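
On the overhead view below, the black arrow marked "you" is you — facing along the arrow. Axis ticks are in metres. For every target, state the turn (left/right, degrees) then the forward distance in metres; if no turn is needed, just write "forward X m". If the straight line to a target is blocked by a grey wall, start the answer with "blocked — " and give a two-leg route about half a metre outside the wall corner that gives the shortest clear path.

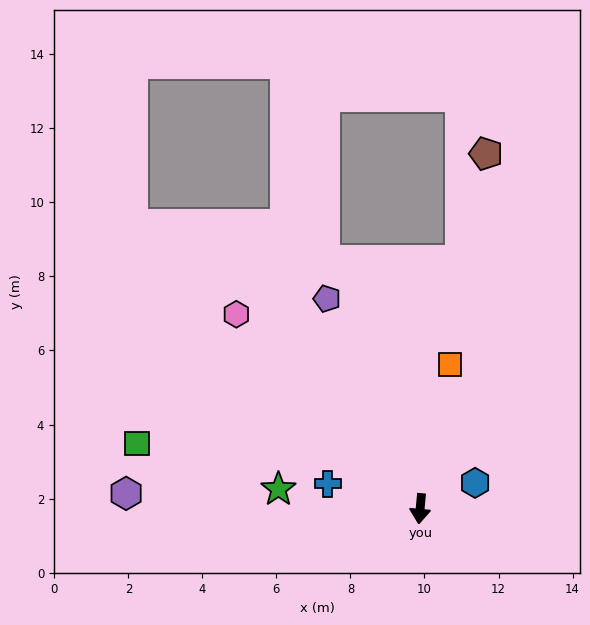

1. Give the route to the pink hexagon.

turn right 131°, forward 7.2 m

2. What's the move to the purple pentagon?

turn right 151°, forward 6.2 m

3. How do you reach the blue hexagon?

turn left 120°, forward 1.6 m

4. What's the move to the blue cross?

turn right 100°, forward 2.6 m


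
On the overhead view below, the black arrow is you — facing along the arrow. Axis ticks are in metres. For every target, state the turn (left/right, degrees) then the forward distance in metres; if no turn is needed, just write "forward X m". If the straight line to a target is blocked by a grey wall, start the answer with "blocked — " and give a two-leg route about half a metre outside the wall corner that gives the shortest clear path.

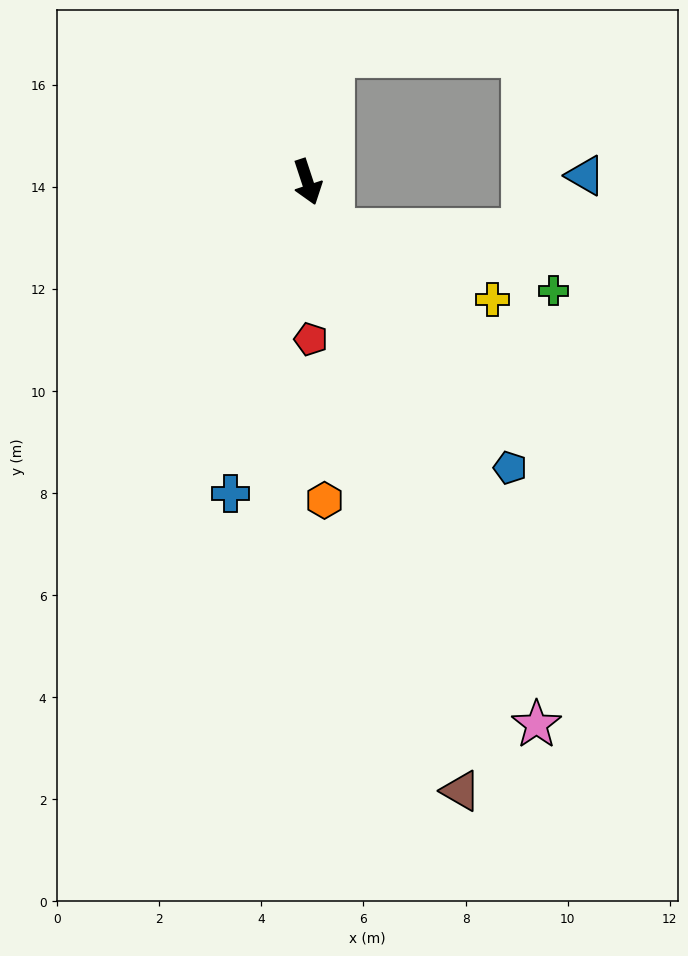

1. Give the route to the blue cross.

turn right 32°, forward 6.3 m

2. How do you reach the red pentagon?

turn right 17°, forward 3.1 m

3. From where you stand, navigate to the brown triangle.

turn right 4°, forward 12.3 m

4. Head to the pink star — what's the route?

turn left 5°, forward 11.5 m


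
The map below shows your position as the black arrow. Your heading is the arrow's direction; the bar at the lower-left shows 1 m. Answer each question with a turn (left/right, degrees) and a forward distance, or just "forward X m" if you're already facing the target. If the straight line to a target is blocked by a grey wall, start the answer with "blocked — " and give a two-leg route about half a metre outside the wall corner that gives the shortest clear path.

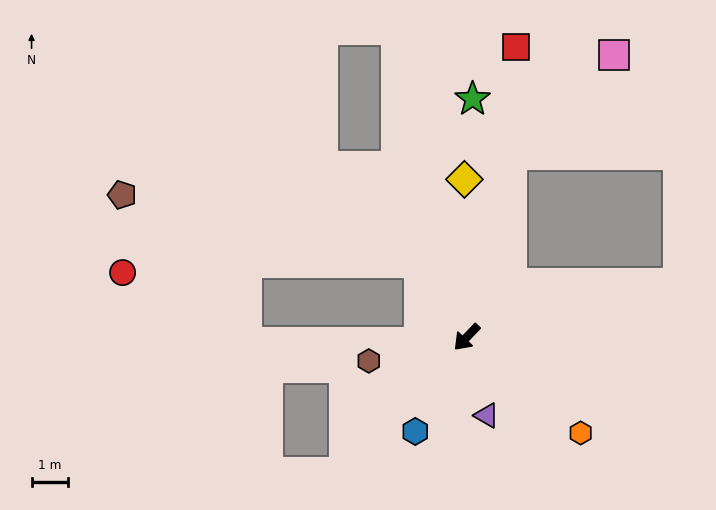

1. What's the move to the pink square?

blocked — turn right 150°, forward 5.2 m, then turn right 32°, forward 3.9 m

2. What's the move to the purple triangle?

turn left 58°, forward 2.2 m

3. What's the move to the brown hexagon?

turn right 33°, forward 2.8 m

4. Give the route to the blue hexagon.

turn left 15°, forward 2.9 m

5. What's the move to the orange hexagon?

turn left 94°, forward 4.1 m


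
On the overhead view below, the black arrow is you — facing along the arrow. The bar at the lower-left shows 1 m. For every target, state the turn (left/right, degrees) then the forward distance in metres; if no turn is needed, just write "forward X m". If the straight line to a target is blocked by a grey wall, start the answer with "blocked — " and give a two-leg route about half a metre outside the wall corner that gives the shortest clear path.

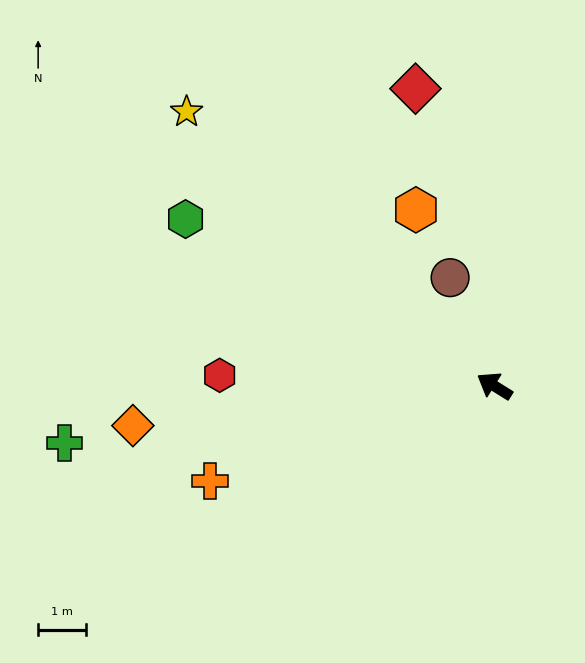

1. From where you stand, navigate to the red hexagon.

turn left 30°, forward 5.7 m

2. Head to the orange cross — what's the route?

turn left 50°, forward 6.2 m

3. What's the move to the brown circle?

turn right 36°, forward 2.4 m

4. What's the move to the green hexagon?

turn left 4°, forward 7.3 m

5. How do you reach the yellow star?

turn right 10°, forward 8.5 m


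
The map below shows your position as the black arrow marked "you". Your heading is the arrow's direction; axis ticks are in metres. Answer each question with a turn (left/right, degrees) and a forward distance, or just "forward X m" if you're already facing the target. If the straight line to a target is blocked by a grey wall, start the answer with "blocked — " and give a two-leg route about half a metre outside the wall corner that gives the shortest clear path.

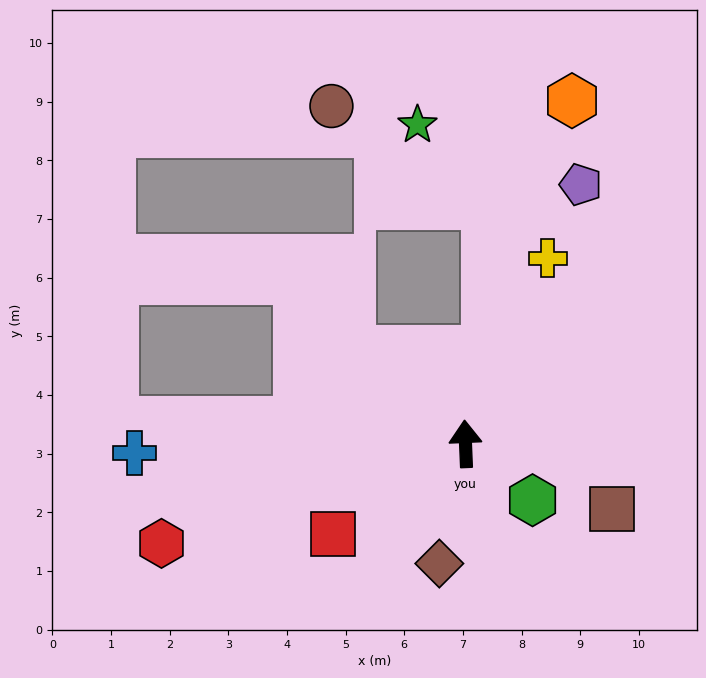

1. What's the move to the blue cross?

turn left 89°, forward 5.6 m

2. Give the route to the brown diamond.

turn left 165°, forward 2.1 m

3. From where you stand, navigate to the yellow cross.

turn right 26°, forward 3.5 m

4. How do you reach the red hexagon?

turn left 106°, forward 5.5 m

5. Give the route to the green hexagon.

turn right 132°, forward 1.5 m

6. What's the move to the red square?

turn left 122°, forward 2.7 m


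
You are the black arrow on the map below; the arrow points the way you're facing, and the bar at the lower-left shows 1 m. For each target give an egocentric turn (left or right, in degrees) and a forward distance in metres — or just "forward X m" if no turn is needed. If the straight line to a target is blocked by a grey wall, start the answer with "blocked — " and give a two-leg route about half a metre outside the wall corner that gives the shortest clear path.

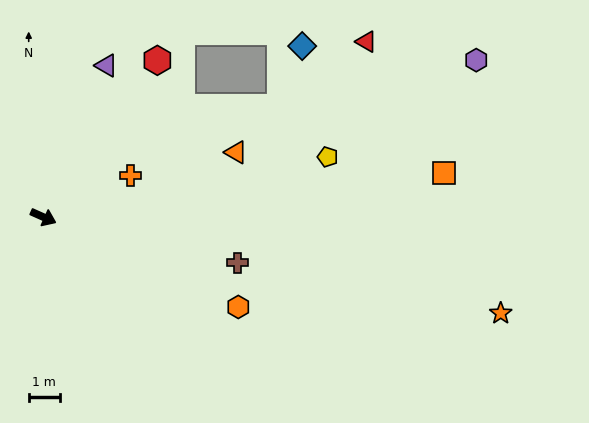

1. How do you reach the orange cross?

turn left 50°, forward 3.1 m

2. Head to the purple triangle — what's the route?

turn left 91°, forward 5.2 m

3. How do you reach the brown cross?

turn left 11°, forward 6.4 m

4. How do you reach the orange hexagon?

forward 6.8 m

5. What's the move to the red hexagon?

turn left 78°, forward 6.2 m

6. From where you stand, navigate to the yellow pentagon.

turn left 36°, forward 9.3 m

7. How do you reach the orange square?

turn left 30°, forward 12.8 m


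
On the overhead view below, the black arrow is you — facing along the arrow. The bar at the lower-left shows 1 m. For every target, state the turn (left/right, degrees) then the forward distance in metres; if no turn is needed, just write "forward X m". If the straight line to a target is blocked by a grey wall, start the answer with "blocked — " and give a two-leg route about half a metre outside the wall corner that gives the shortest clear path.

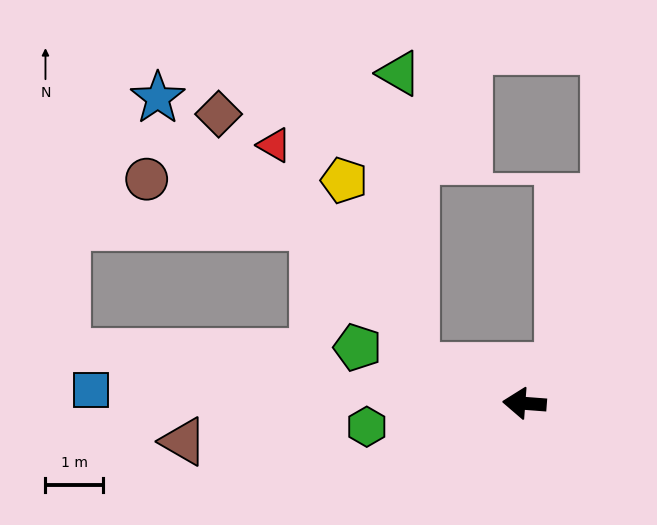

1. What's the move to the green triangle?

blocked — turn right 14°, forward 2.0 m, then turn right 69°, forward 5.1 m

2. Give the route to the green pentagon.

turn right 14°, forward 3.1 m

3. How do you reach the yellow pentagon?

blocked — turn right 14°, forward 2.0 m, then turn right 51°, forward 3.5 m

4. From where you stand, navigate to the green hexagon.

turn left 13°, forward 2.8 m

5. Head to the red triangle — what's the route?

blocked — turn right 14°, forward 2.0 m, then turn right 39°, forward 4.6 m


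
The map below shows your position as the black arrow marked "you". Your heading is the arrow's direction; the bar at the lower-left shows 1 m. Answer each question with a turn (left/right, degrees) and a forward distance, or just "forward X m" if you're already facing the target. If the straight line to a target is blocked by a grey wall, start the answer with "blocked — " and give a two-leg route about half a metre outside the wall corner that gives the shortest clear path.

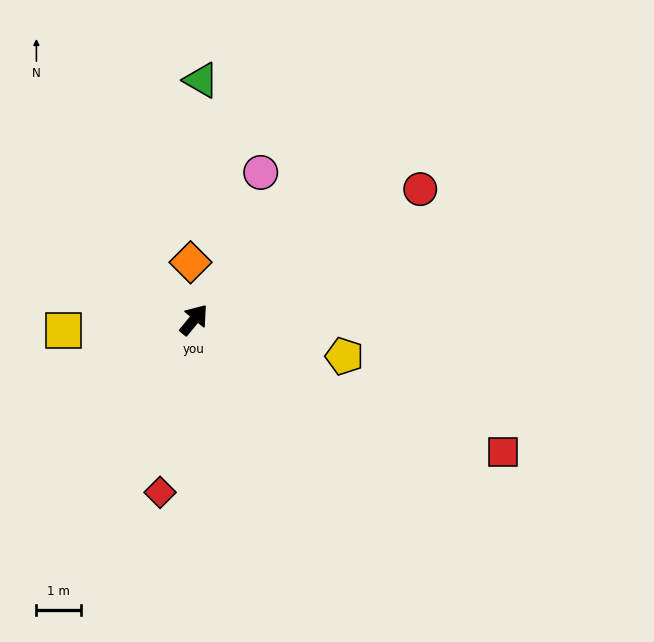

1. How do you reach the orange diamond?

turn left 43°, forward 1.3 m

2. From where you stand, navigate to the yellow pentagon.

turn right 64°, forward 3.5 m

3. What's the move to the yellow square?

turn left 134°, forward 2.9 m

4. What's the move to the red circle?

turn right 21°, forward 5.8 m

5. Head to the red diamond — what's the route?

turn right 152°, forward 3.9 m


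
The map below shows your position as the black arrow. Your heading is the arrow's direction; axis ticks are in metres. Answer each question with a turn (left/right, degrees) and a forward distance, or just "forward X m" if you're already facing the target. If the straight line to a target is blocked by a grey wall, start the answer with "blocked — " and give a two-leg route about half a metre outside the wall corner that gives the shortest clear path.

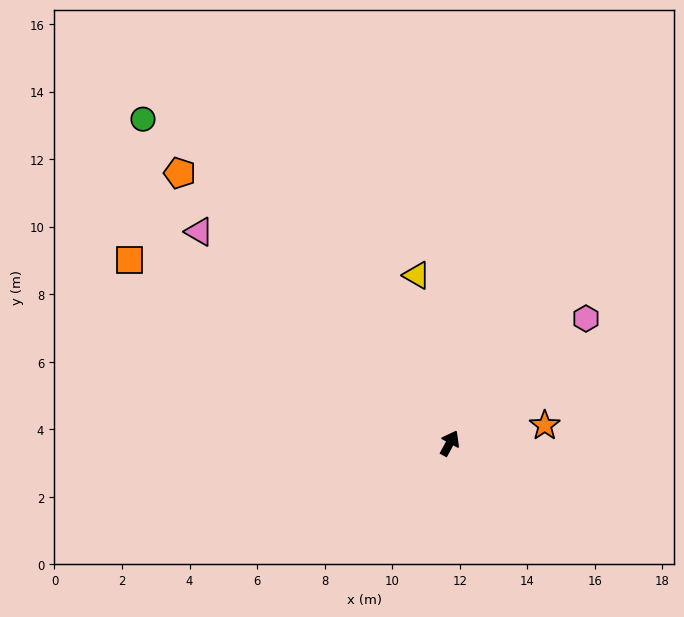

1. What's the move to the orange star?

turn right 51°, forward 2.9 m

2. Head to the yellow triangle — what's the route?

turn left 40°, forward 5.1 m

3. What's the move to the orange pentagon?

turn left 73°, forward 11.3 m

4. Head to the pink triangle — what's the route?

turn left 78°, forward 9.7 m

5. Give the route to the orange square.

turn left 89°, forward 10.9 m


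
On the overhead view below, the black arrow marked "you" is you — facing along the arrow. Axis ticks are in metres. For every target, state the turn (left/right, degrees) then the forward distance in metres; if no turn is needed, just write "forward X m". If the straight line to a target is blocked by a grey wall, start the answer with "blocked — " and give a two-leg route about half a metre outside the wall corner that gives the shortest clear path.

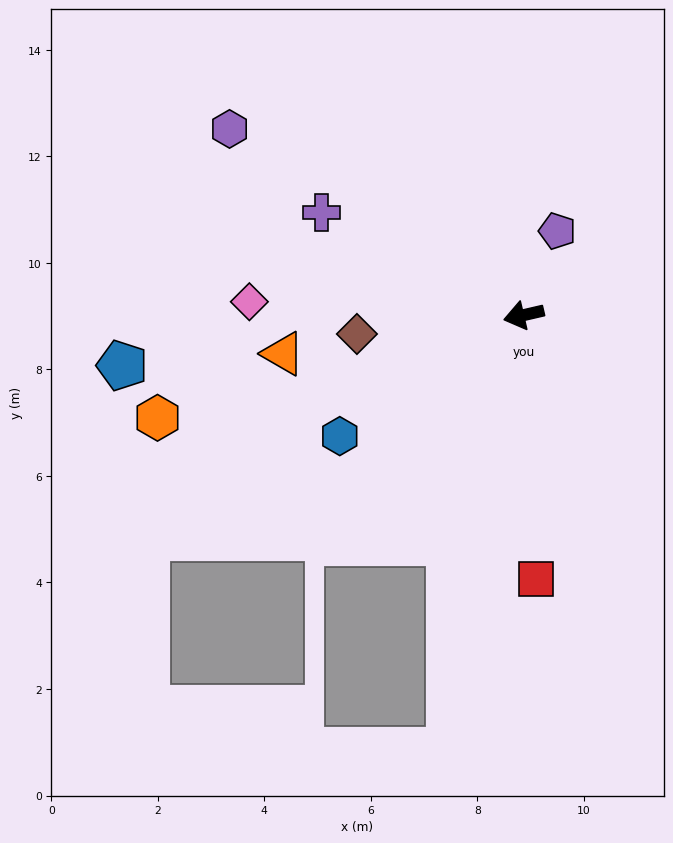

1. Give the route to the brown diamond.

turn right 7°, forward 3.2 m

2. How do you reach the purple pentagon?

turn right 125°, forward 1.7 m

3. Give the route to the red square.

turn left 80°, forward 5.0 m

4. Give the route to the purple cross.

turn right 40°, forward 4.3 m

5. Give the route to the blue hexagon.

turn left 20°, forward 4.1 m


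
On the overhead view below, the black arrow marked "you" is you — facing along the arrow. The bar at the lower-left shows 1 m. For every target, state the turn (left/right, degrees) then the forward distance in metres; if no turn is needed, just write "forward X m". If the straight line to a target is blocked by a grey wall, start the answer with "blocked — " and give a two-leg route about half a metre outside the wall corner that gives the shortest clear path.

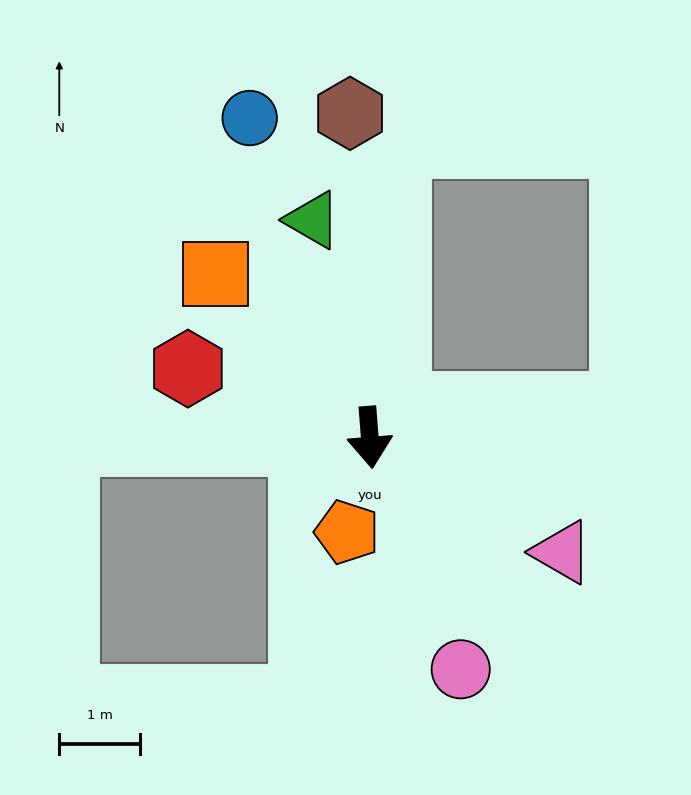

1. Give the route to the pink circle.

turn left 17°, forward 3.1 m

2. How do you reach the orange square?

turn right 141°, forward 2.8 m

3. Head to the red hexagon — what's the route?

turn right 115°, forward 2.4 m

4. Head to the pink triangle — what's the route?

turn left 55°, forward 2.8 m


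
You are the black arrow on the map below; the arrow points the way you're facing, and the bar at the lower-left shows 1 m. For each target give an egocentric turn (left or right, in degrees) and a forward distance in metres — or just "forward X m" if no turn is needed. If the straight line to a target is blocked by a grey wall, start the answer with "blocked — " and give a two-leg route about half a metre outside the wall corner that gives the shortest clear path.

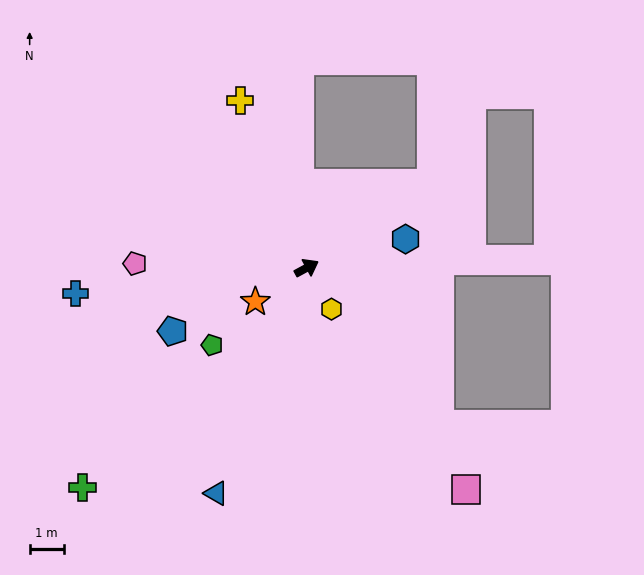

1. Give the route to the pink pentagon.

turn left 150°, forward 5.1 m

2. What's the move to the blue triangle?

turn right 140°, forward 7.2 m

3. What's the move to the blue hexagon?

turn right 12°, forward 3.0 m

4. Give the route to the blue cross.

turn left 158°, forward 6.9 m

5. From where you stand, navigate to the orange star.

turn right 175°, forward 1.8 m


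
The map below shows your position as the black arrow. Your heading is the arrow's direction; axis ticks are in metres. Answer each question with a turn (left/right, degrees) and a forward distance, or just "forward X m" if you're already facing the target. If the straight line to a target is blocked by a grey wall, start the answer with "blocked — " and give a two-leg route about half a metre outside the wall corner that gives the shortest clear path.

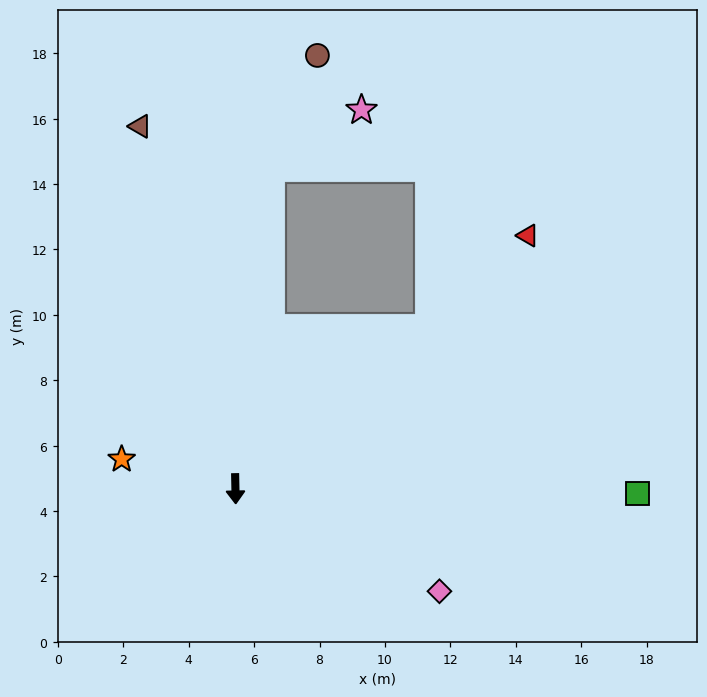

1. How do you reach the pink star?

blocked — turn left 173°, forward 9.9 m, then turn right 52°, forward 3.3 m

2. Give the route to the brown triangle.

turn right 166°, forward 11.5 m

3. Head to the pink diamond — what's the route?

turn left 62°, forward 7.0 m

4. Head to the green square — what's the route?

turn left 88°, forward 12.3 m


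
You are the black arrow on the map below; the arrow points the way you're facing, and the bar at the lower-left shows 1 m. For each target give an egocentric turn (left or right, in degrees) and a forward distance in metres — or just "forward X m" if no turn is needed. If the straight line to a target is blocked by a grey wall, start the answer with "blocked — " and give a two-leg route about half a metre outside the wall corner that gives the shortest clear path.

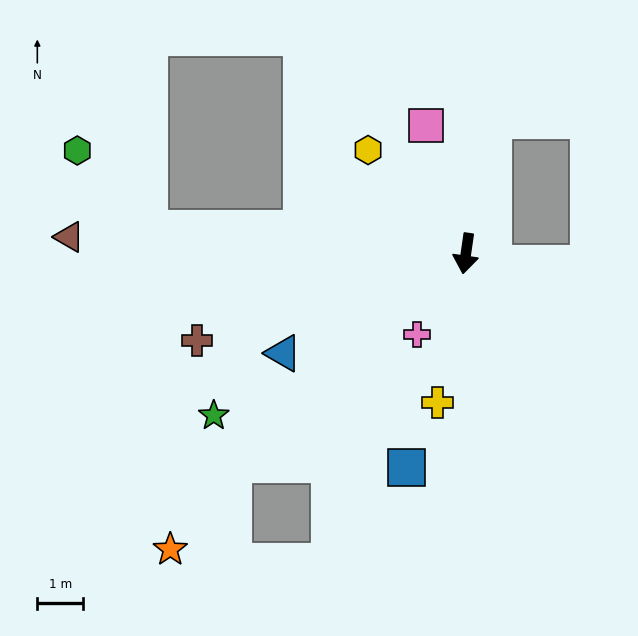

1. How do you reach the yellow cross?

turn right 3°, forward 3.3 m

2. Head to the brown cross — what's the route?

turn right 64°, forward 6.1 m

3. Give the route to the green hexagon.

blocked — turn right 86°, forward 6.9 m, then turn right 44°, forward 2.3 m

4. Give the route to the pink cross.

turn right 23°, forward 2.0 m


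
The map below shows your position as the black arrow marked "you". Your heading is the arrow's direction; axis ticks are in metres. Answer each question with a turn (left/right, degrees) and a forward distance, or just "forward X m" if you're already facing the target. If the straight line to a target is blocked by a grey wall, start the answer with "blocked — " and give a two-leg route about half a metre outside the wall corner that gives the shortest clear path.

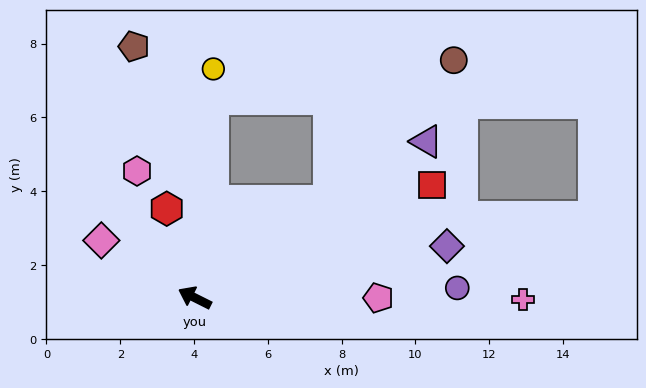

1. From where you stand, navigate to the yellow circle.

turn right 68°, forward 6.2 m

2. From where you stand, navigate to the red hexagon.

turn right 46°, forward 2.5 m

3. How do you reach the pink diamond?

turn right 5°, forward 3.0 m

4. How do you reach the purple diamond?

turn right 142°, forward 7.0 m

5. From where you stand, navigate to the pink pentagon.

turn right 153°, forward 5.0 m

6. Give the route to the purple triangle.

turn right 119°, forward 7.6 m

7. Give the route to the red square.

turn right 128°, forward 7.1 m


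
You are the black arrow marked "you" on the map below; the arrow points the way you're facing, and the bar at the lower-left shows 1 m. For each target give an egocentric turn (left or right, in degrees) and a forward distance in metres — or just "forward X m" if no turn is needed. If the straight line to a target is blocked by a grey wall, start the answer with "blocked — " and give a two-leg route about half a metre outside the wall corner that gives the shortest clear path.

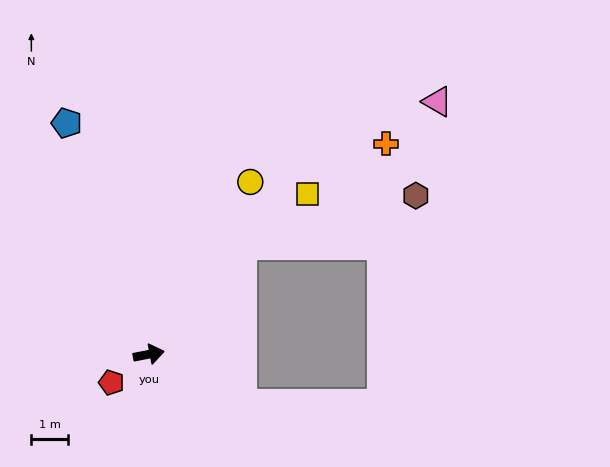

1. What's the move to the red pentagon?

turn right 154°, forward 1.3 m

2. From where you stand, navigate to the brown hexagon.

blocked — turn left 39°, forward 3.9 m, then turn right 34°, forward 4.9 m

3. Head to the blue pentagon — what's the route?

turn left 99°, forward 6.6 m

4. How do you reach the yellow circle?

turn left 49°, forward 5.4 m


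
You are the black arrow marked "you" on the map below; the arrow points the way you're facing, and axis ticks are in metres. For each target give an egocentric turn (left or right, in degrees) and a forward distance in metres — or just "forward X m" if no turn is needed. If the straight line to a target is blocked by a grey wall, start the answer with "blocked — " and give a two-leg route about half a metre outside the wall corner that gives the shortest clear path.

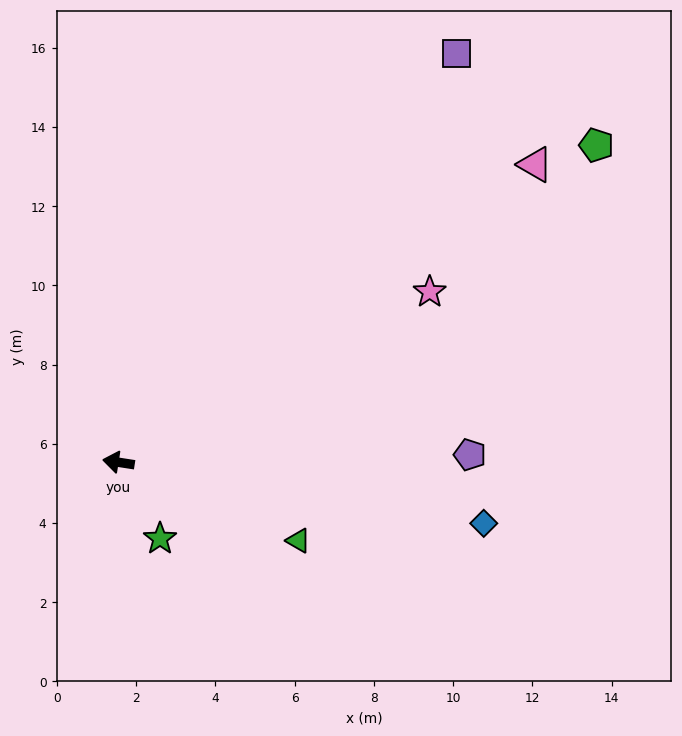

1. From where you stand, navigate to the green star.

turn left 127°, forward 2.2 m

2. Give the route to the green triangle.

turn left 165°, forward 5.0 m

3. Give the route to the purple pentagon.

turn right 170°, forward 8.9 m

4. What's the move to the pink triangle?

turn right 136°, forward 12.9 m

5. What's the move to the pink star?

turn right 142°, forward 9.0 m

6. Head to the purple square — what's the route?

turn right 121°, forward 13.4 m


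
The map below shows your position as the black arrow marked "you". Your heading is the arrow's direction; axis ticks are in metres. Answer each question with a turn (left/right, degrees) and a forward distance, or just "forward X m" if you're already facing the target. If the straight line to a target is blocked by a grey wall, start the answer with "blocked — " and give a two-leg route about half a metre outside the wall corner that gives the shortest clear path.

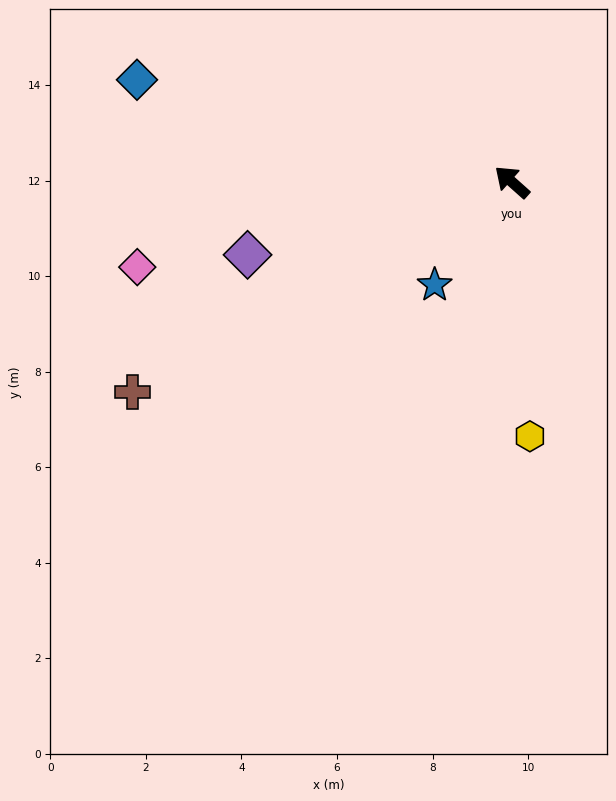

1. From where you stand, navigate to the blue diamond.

turn left 26°, forward 8.1 m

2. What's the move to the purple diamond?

turn left 57°, forward 5.7 m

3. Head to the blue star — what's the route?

turn left 95°, forward 2.7 m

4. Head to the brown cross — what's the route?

turn left 71°, forward 9.1 m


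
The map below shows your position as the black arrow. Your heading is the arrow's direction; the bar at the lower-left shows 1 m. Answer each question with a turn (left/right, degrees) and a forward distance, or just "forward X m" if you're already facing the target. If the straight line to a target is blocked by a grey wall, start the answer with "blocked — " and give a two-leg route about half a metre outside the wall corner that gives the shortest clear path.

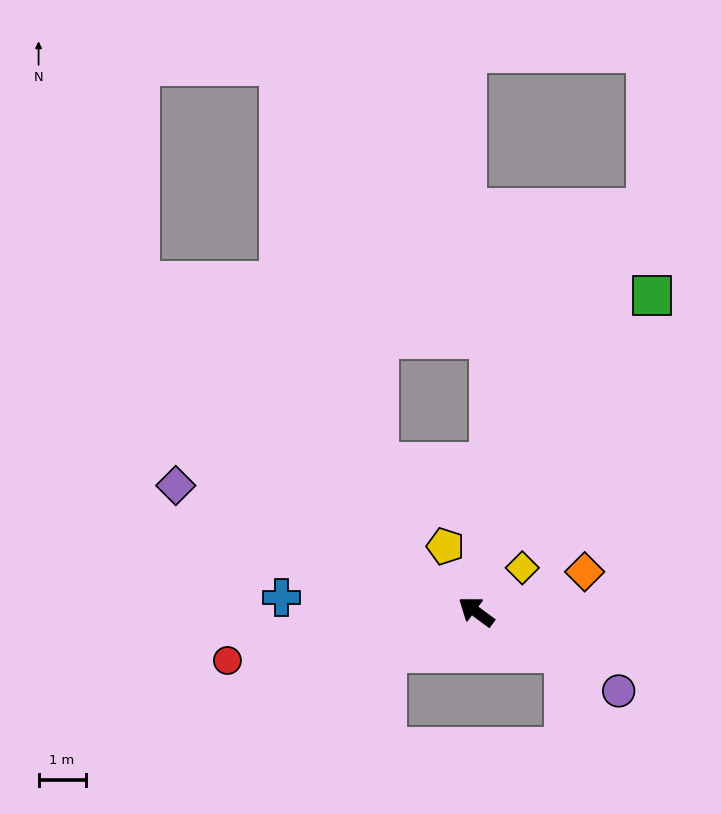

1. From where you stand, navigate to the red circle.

turn left 48°, forward 5.4 m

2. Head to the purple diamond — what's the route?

turn left 14°, forward 6.9 m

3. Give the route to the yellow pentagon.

turn right 28°, forward 1.5 m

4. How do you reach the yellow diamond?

turn right 100°, forward 1.4 m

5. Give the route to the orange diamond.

turn right 123°, forward 2.5 m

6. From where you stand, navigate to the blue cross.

turn left 32°, forward 4.2 m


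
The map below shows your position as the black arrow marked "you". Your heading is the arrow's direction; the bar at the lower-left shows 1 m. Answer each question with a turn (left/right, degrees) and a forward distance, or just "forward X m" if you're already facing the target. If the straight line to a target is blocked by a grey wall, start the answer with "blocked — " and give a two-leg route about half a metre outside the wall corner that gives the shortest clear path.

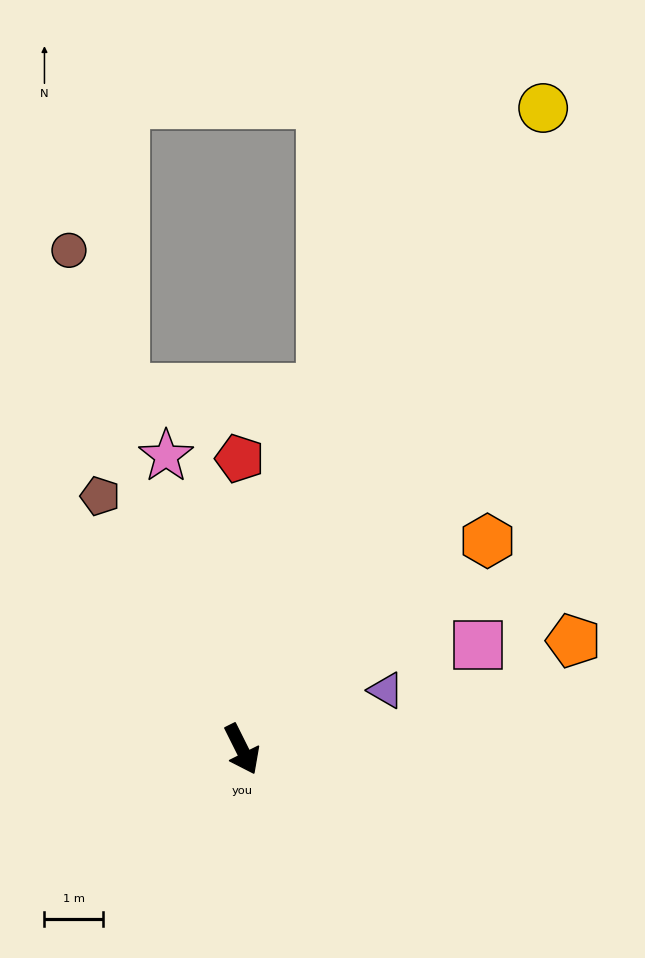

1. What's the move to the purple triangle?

turn left 86°, forward 2.6 m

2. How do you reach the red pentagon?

turn left 154°, forward 4.9 m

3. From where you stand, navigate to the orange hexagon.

turn left 104°, forward 5.5 m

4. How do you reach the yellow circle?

turn left 128°, forward 12.0 m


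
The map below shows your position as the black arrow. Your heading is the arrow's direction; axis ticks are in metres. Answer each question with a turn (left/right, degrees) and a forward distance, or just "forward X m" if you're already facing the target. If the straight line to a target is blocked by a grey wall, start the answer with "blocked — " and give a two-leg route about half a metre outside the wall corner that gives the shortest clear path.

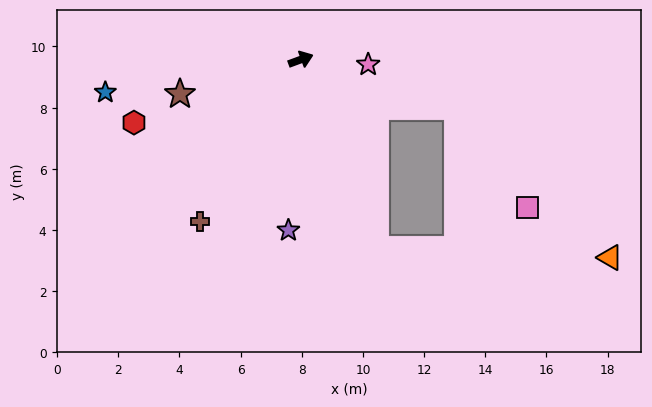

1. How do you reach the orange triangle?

blocked — turn right 89°, forward 6.7 m, then turn left 67°, forward 7.6 m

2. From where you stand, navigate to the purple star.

turn right 114°, forward 5.6 m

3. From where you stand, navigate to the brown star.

turn left 176°, forward 4.1 m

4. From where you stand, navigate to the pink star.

turn right 25°, forward 2.2 m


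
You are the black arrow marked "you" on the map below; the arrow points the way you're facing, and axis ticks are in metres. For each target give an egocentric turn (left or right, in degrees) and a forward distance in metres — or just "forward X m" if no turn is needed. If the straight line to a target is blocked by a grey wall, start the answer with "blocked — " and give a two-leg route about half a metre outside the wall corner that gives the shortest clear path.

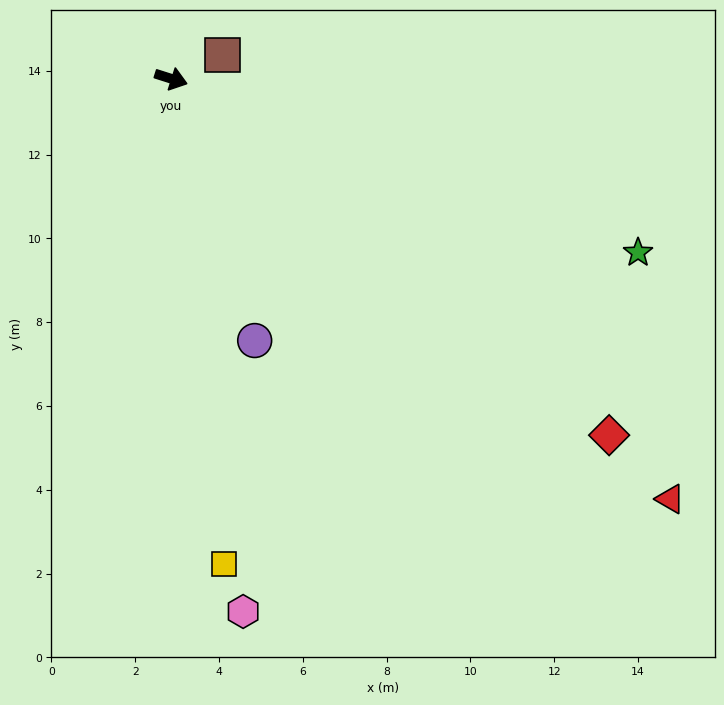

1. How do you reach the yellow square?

turn right 66°, forward 11.7 m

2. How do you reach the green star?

turn right 3°, forward 11.9 m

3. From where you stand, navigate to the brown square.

turn left 42°, forward 1.4 m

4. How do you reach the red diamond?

turn right 22°, forward 13.5 m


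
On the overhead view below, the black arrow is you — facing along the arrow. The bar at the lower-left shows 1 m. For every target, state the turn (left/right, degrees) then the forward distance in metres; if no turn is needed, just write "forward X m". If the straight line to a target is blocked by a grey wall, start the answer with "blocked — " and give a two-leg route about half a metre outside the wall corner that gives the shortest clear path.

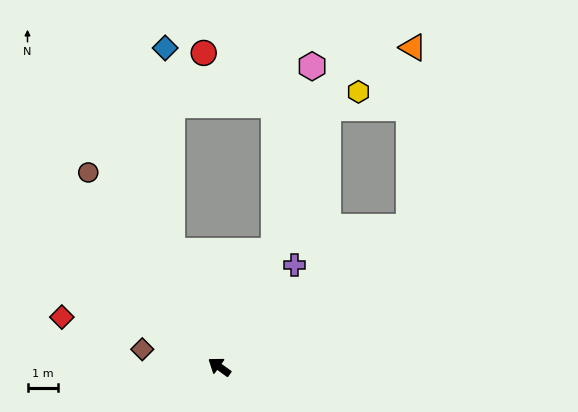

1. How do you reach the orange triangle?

blocked — turn right 108°, forward 7.6 m, then turn left 52°, forward 5.8 m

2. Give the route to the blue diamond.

blocked — turn right 32°, forward 4.1 m, then turn right 20°, forward 6.6 m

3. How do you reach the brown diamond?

turn left 23°, forward 2.6 m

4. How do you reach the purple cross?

turn right 91°, forward 4.1 m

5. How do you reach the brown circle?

turn right 20°, forward 7.6 m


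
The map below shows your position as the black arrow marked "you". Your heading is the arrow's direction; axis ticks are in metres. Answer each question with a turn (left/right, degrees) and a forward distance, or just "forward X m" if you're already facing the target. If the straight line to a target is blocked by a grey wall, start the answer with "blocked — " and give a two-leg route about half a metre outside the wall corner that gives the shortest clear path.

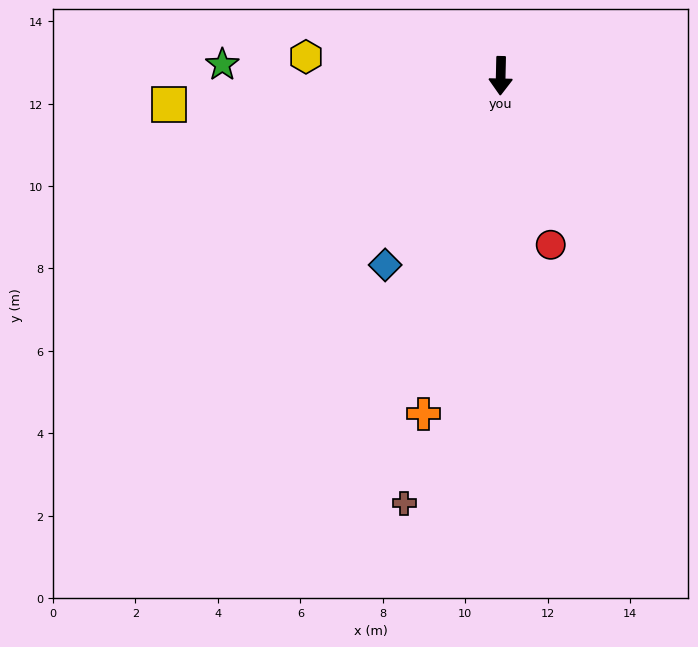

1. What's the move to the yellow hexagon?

turn right 94°, forward 4.7 m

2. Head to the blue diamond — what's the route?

turn right 30°, forward 5.4 m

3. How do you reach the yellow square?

turn right 84°, forward 8.1 m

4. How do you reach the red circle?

turn left 18°, forward 4.3 m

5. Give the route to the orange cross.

turn right 12°, forward 8.4 m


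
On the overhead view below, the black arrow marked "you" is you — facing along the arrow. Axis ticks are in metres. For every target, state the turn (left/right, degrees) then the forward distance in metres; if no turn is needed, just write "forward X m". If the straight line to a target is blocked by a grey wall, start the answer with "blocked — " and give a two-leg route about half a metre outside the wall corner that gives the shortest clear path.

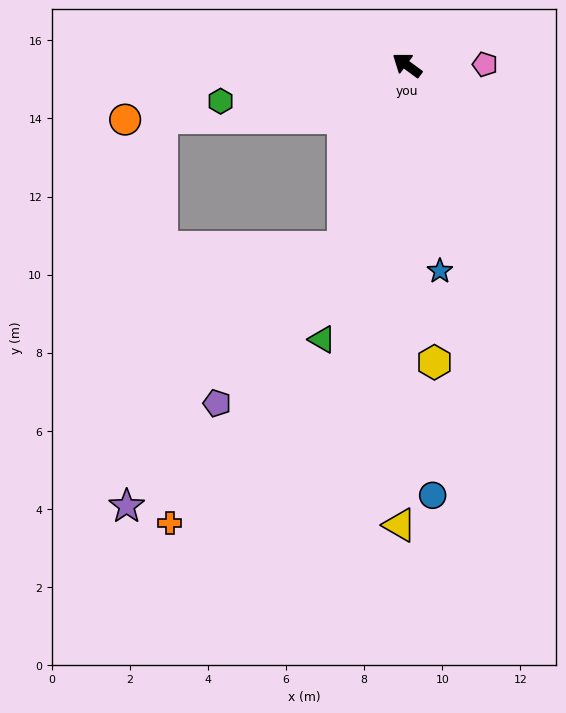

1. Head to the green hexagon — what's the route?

turn left 47°, forward 4.9 m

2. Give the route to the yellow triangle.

turn left 125°, forward 11.8 m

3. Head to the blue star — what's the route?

turn left 135°, forward 5.3 m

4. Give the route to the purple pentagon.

blocked — turn left 107°, forward 4.9 m, then turn right 20°, forward 5.1 m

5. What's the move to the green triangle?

turn left 109°, forward 7.3 m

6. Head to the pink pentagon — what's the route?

turn right 143°, forward 2.0 m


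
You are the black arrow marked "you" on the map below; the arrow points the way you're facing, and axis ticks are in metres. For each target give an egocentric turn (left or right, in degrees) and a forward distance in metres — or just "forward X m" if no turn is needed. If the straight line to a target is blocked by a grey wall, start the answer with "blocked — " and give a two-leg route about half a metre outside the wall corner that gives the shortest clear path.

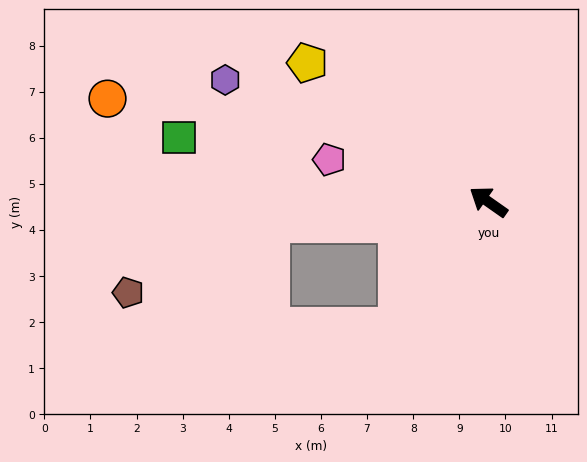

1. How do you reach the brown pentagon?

blocked — turn left 41°, forward 4.8 m, then turn left 20°, forward 3.4 m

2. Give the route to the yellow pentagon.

turn right 2°, forward 5.0 m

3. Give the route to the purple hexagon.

turn left 10°, forward 6.3 m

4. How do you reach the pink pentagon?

turn left 20°, forward 3.6 m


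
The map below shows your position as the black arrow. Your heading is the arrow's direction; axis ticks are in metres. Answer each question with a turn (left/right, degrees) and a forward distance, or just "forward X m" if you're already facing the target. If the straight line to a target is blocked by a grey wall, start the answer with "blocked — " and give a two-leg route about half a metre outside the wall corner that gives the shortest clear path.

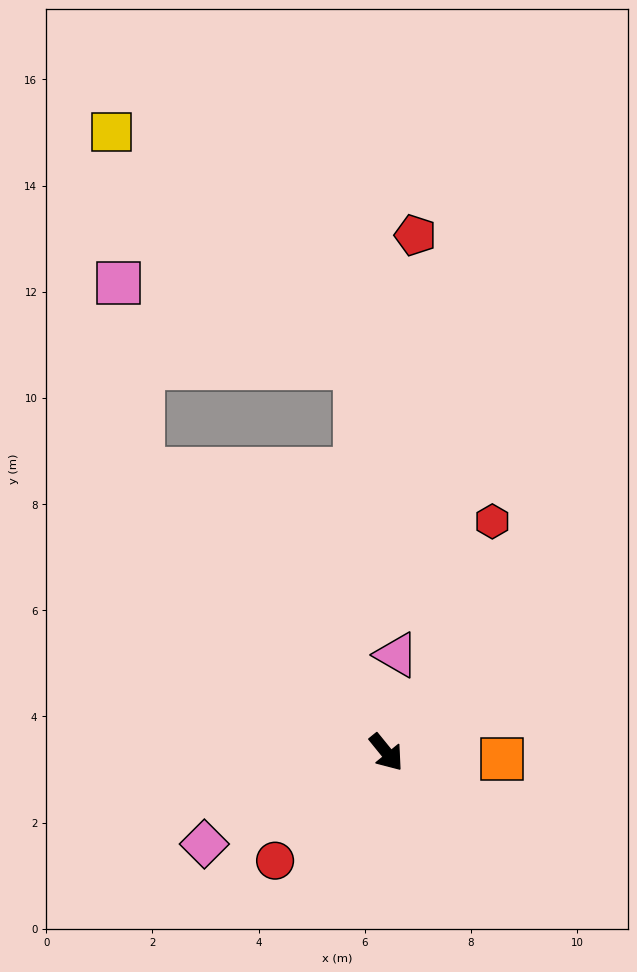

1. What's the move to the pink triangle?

turn left 135°, forward 1.8 m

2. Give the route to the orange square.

turn left 48°, forward 2.2 m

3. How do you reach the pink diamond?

turn right 102°, forward 3.8 m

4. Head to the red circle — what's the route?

turn right 85°, forward 2.9 m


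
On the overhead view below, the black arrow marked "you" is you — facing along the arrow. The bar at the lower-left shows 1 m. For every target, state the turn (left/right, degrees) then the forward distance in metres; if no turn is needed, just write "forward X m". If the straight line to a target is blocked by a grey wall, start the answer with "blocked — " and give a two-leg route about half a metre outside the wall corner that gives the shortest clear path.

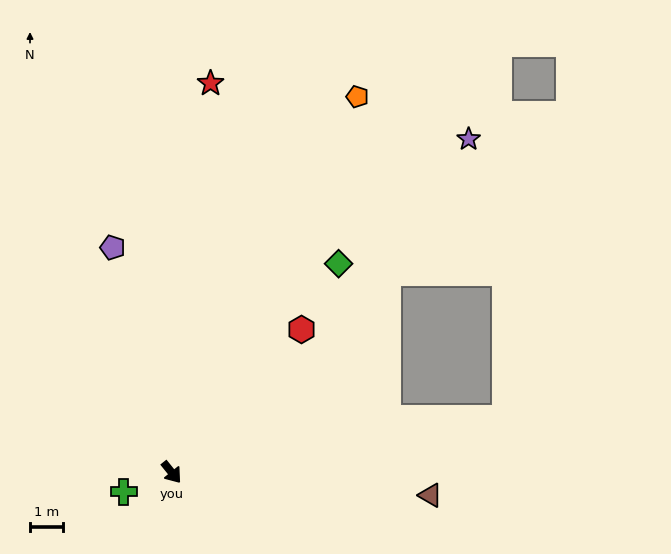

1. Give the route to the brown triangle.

turn left 46°, forward 8.0 m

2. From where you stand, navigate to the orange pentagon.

turn left 115°, forward 12.8 m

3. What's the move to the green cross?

turn right 107°, forward 1.6 m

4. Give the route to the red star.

turn left 135°, forward 12.0 m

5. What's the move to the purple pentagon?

turn left 156°, forward 7.1 m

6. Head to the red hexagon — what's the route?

turn left 99°, forward 5.9 m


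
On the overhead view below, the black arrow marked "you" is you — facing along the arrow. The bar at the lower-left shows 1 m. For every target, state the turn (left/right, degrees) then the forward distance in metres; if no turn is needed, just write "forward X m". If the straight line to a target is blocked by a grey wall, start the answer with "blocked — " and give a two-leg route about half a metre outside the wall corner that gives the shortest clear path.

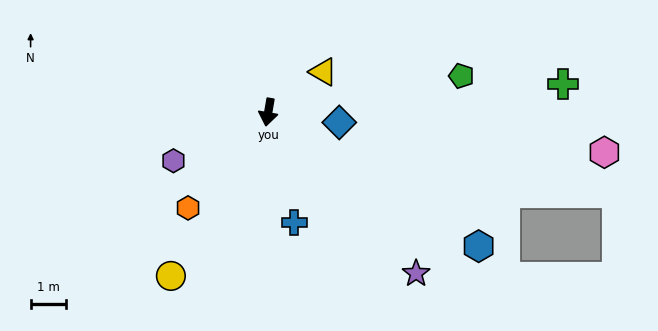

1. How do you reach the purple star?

turn left 52°, forward 6.2 m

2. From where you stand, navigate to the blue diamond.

turn left 92°, forward 2.0 m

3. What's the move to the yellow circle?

turn right 21°, forward 5.4 m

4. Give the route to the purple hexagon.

turn right 53°, forward 3.0 m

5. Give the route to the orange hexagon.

turn right 30°, forward 3.6 m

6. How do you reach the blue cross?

turn left 23°, forward 3.2 m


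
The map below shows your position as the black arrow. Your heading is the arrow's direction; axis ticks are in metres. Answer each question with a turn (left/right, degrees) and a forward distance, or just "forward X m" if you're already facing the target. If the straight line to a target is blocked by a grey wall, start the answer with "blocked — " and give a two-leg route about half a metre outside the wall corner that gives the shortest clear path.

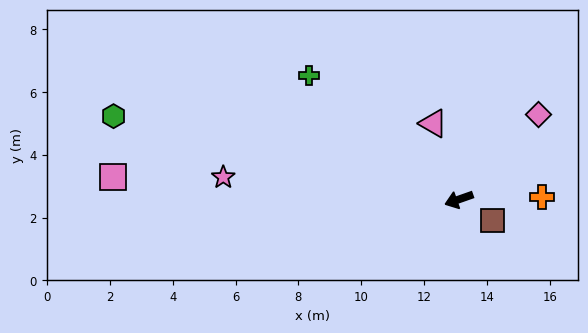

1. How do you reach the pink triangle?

turn right 91°, forward 2.6 m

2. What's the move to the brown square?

turn left 128°, forward 1.3 m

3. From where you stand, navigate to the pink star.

turn right 25°, forward 7.5 m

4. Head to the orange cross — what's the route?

turn left 162°, forward 2.6 m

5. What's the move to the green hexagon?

turn right 33°, forward 11.3 m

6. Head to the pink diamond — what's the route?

turn right 153°, forward 3.7 m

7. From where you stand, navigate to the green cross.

turn right 59°, forward 6.2 m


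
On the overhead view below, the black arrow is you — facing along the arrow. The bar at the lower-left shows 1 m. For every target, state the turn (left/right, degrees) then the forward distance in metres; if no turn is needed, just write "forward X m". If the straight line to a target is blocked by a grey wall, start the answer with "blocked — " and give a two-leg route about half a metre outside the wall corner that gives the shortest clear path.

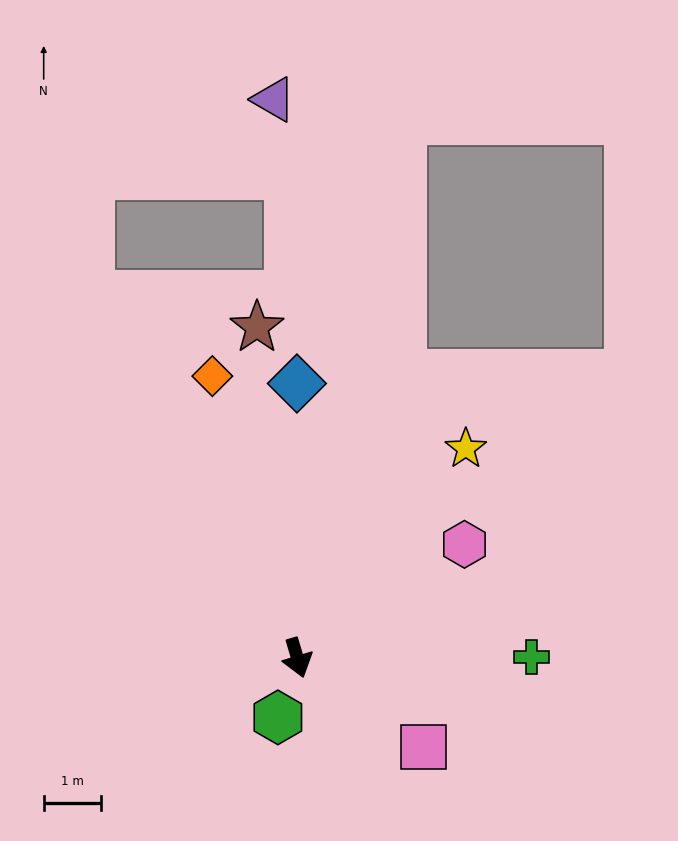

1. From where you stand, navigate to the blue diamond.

turn left 164°, forward 4.8 m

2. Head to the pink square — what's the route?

turn left 38°, forward 2.7 m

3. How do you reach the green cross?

turn left 74°, forward 4.1 m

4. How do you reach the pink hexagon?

turn left 108°, forward 3.5 m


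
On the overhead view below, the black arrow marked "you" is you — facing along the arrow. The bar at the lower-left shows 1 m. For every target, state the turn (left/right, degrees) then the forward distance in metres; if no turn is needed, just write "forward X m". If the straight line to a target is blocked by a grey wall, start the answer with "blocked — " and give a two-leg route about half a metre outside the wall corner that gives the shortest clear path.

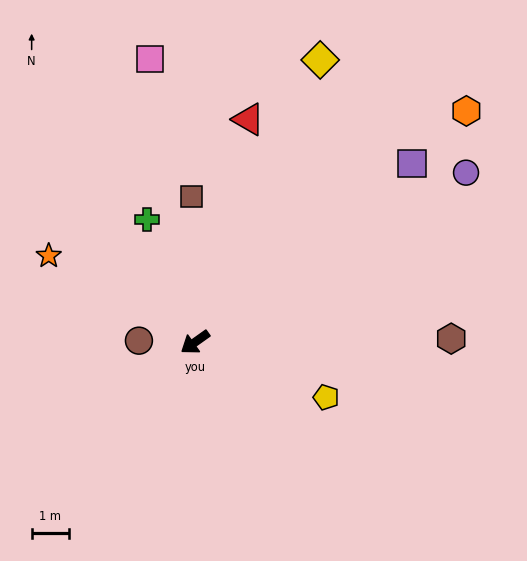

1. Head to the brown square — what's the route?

turn right 124°, forward 3.9 m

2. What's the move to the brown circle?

turn right 37°, forward 1.5 m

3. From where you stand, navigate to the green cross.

turn right 104°, forward 3.5 m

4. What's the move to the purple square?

turn right 176°, forward 7.5 m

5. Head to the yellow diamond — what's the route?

turn right 149°, forward 8.3 m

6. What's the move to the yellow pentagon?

turn left 122°, forward 3.8 m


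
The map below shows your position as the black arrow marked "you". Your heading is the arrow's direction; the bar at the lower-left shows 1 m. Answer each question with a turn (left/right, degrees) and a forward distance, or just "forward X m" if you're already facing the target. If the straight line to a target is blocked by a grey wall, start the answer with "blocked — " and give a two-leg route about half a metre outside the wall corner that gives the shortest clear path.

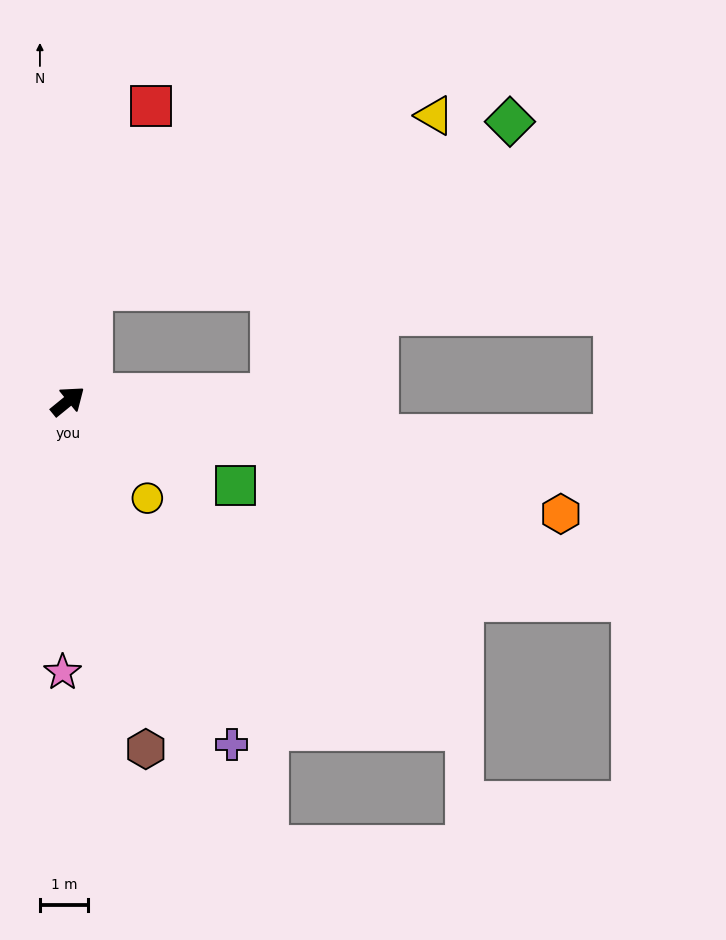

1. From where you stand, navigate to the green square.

turn right 66°, forward 3.9 m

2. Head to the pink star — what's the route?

turn right 130°, forward 5.6 m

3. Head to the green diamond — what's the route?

blocked — turn left 38°, forward 2.4 m, then turn right 55°, forward 9.3 m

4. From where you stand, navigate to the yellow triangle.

blocked — turn left 38°, forward 2.4 m, then turn right 50°, forward 8.0 m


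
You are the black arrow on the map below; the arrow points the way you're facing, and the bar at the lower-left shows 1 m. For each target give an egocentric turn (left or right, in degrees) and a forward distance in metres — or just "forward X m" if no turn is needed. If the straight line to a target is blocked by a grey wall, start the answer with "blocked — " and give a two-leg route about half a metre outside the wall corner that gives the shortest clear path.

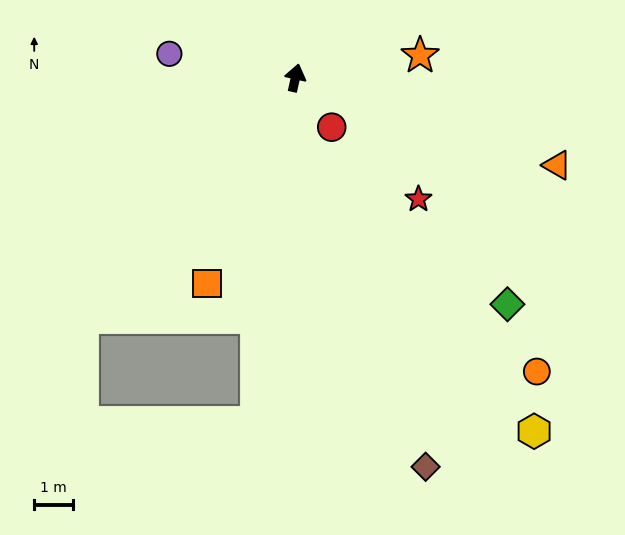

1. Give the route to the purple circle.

turn left 92°, forward 3.3 m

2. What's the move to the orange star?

turn right 67°, forward 3.3 m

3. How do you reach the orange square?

turn left 169°, forward 5.8 m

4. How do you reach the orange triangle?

turn right 96°, forward 7.2 m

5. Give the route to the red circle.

turn right 131°, forward 1.6 m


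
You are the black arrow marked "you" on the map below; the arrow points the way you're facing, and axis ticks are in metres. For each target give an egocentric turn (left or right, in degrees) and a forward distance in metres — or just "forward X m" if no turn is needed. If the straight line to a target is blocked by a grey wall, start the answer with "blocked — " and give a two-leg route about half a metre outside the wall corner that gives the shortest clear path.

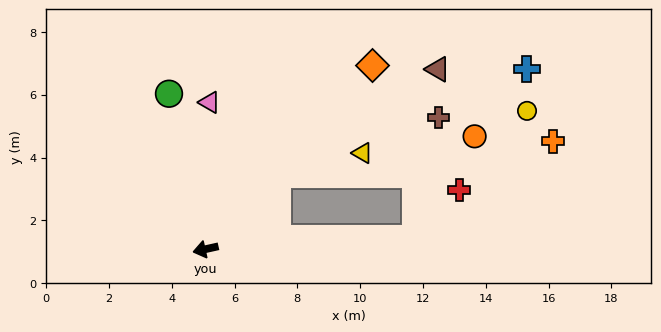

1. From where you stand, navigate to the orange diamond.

turn right 145°, forward 7.9 m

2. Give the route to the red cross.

blocked — turn left 170°, forward 6.7 m, then turn left 45°, forward 2.1 m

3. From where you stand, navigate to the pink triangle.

turn right 104°, forward 4.7 m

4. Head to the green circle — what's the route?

turn right 89°, forward 5.1 m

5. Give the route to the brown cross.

blocked — turn left 170°, forward 6.7 m, then turn left 77°, forward 3.9 m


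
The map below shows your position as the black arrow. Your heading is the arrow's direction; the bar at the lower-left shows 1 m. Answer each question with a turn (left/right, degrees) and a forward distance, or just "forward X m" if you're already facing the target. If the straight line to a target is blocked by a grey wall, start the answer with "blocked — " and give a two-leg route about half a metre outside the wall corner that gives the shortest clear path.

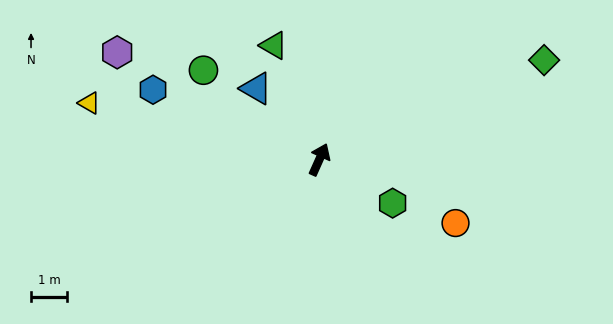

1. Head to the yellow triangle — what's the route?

turn left 100°, forward 6.6 m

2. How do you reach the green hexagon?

turn right 97°, forward 2.4 m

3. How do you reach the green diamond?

turn right 42°, forward 6.8 m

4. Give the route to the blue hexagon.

turn left 91°, forward 5.0 m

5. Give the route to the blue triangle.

turn left 66°, forward 2.6 m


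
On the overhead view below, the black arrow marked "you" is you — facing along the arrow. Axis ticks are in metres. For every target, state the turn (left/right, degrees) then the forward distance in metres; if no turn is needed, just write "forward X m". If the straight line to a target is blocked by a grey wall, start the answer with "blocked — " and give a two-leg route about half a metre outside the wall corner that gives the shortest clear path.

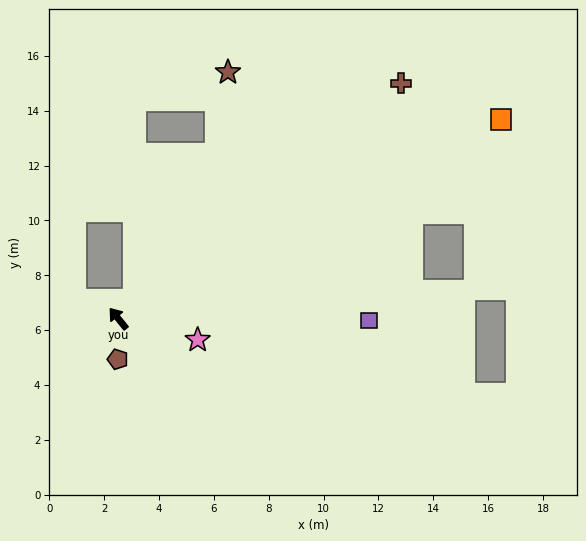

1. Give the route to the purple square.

turn right 129°, forward 9.1 m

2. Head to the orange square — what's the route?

turn right 101°, forward 15.7 m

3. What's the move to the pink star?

turn right 144°, forward 3.0 m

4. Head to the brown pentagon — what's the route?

turn left 140°, forward 1.5 m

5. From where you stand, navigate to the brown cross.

turn right 89°, forward 13.4 m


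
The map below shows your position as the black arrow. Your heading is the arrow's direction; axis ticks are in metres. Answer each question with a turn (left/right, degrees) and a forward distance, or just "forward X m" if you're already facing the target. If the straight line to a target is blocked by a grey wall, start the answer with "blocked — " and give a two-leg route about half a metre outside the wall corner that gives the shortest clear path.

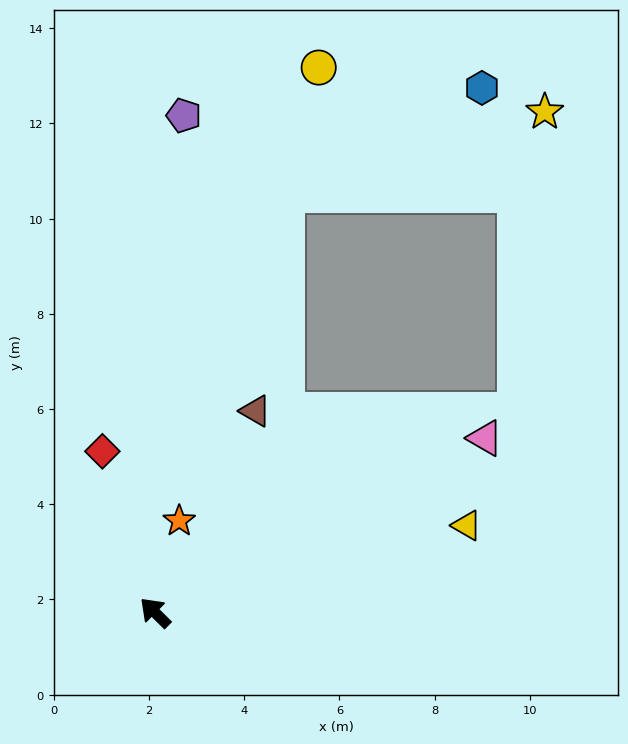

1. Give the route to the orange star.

turn right 60°, forward 2.0 m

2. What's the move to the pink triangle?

turn right 107°, forward 7.8 m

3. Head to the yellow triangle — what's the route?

turn right 120°, forward 6.8 m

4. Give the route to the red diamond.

turn right 27°, forward 3.6 m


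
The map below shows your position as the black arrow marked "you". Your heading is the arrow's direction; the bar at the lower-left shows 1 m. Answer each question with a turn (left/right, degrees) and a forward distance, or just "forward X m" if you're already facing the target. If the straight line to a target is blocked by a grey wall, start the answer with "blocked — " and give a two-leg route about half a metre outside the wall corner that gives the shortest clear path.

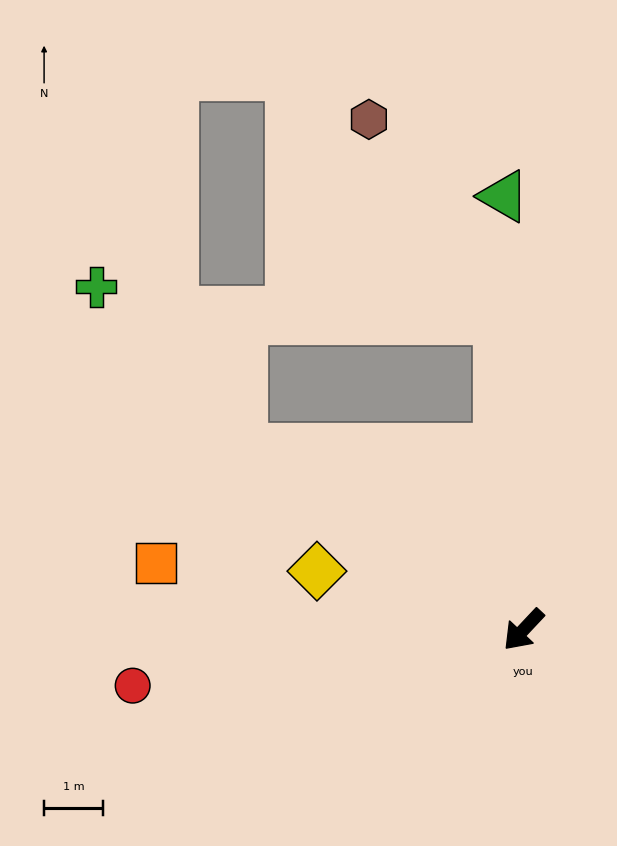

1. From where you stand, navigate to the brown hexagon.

blocked — turn right 132°, forward 5.3 m, then turn left 28°, forward 4.1 m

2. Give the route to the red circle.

turn right 39°, forward 6.7 m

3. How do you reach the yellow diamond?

turn right 63°, forward 3.7 m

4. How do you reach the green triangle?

turn right 134°, forward 7.4 m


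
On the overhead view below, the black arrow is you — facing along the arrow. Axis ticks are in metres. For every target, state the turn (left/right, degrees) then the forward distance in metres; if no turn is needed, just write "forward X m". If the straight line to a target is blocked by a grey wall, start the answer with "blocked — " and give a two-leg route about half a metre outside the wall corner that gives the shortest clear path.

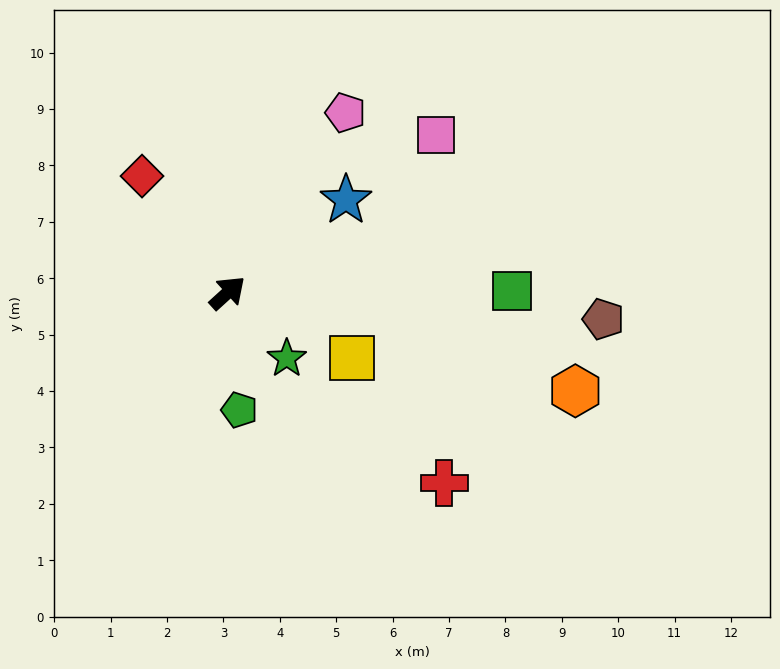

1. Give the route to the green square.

turn right 42°, forward 5.0 m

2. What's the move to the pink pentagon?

turn left 15°, forward 3.8 m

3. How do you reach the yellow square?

turn right 70°, forward 2.5 m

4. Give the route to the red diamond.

turn left 84°, forward 2.6 m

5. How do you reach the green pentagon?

turn right 127°, forward 2.1 m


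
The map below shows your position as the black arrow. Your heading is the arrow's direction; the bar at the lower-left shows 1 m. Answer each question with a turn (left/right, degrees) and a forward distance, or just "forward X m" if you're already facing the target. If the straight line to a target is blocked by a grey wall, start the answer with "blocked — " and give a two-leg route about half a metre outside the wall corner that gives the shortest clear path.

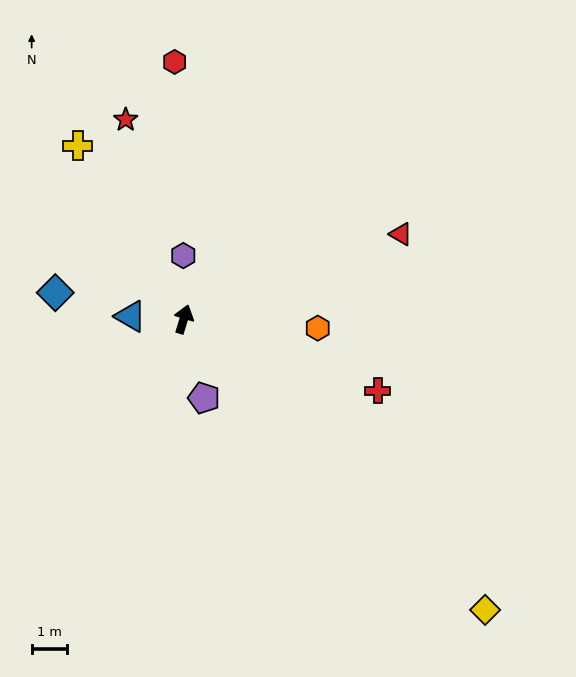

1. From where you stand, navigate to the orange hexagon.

turn right 77°, forward 3.8 m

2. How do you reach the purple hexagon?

turn left 17°, forward 1.8 m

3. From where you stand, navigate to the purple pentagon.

turn right 149°, forward 2.3 m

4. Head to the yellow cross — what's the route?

turn left 48°, forward 5.7 m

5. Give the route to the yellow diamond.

turn right 117°, forward 11.8 m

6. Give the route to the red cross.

turn right 93°, forward 5.8 m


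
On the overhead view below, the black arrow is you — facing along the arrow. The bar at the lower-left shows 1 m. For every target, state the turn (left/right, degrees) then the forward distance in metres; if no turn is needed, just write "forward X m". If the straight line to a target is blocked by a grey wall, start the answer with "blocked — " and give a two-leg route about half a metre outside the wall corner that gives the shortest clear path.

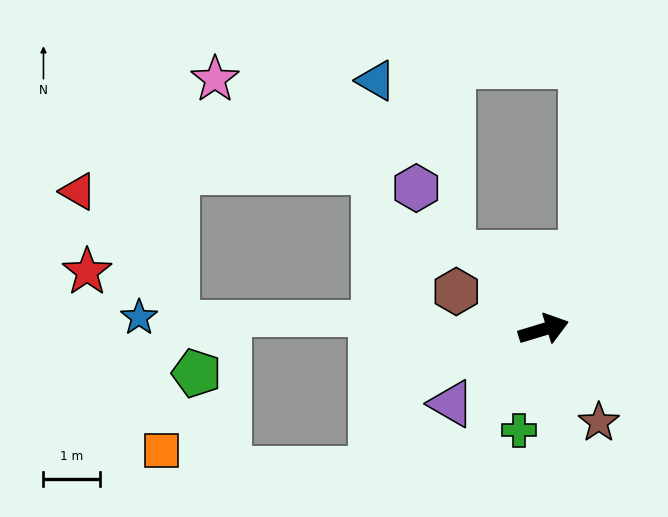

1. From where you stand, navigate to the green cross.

turn right 121°, forward 1.8 m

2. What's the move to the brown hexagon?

turn left 140°, forward 1.7 m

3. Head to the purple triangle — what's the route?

turn right 158°, forward 2.1 m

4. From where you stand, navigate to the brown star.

turn right 76°, forward 1.9 m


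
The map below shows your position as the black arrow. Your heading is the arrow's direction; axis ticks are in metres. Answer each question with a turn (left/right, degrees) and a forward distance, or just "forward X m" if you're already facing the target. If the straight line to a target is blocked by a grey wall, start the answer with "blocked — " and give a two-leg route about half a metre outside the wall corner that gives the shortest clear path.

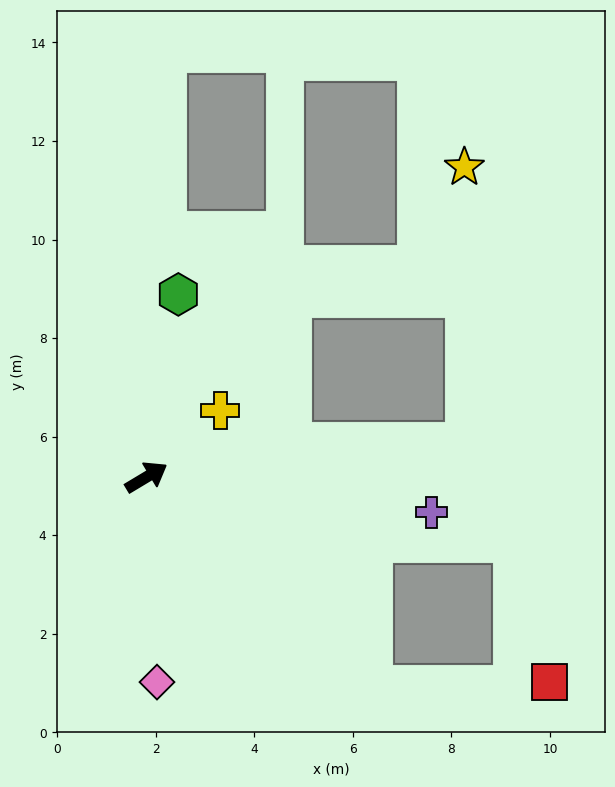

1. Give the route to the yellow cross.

turn left 11°, forward 2.0 m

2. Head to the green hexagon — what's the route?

turn left 49°, forward 3.8 m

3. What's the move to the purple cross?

turn right 38°, forward 5.8 m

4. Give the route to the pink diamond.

turn right 118°, forward 4.2 m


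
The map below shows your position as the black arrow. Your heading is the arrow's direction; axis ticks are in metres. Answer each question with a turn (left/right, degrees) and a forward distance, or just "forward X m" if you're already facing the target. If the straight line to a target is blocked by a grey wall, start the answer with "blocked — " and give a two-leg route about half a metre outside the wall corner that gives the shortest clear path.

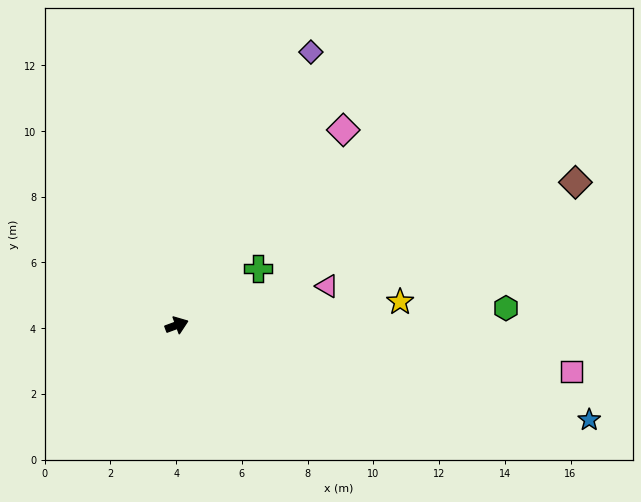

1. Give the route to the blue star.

turn right 33°, forward 12.9 m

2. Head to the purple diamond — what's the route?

turn left 44°, forward 9.3 m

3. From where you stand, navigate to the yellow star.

turn right 14°, forward 6.8 m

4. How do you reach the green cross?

turn left 15°, forward 3.0 m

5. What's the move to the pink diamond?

turn left 29°, forward 7.8 m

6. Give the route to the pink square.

turn right 27°, forward 12.1 m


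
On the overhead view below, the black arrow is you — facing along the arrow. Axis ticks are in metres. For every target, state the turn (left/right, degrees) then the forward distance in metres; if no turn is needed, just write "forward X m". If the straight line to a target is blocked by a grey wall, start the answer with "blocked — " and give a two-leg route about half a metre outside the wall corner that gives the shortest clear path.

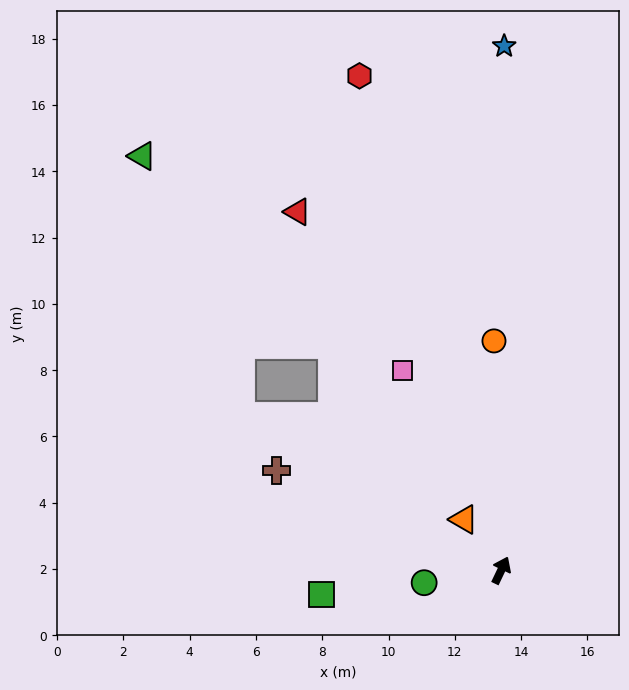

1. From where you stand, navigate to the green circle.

turn left 125°, forward 2.4 m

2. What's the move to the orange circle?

turn left 27°, forward 6.9 m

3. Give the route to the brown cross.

turn left 92°, forward 7.4 m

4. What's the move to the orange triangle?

turn left 62°, forward 1.9 m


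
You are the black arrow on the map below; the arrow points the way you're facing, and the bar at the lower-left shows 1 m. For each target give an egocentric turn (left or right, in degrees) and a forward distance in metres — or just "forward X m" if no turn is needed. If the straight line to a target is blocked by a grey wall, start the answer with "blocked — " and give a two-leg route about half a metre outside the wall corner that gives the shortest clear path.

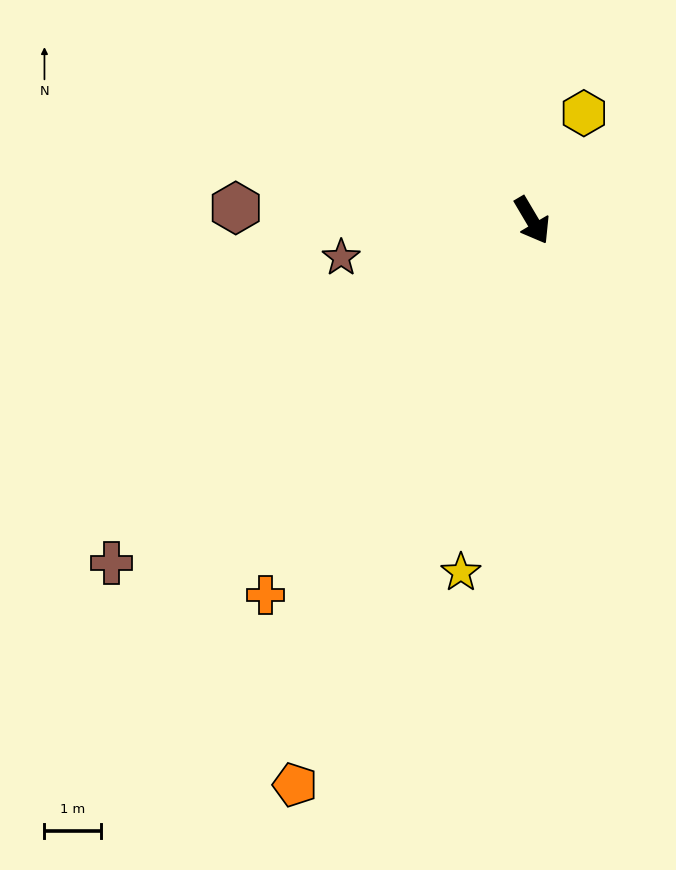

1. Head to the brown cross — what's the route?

turn right 81°, forward 9.6 m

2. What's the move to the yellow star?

turn right 42°, forward 6.3 m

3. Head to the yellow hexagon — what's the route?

turn left 124°, forward 2.1 m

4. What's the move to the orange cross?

turn right 66°, forward 8.1 m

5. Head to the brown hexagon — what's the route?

turn right 123°, forward 5.2 m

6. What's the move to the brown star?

turn right 110°, forward 3.4 m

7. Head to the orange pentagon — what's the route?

turn right 53°, forward 10.8 m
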